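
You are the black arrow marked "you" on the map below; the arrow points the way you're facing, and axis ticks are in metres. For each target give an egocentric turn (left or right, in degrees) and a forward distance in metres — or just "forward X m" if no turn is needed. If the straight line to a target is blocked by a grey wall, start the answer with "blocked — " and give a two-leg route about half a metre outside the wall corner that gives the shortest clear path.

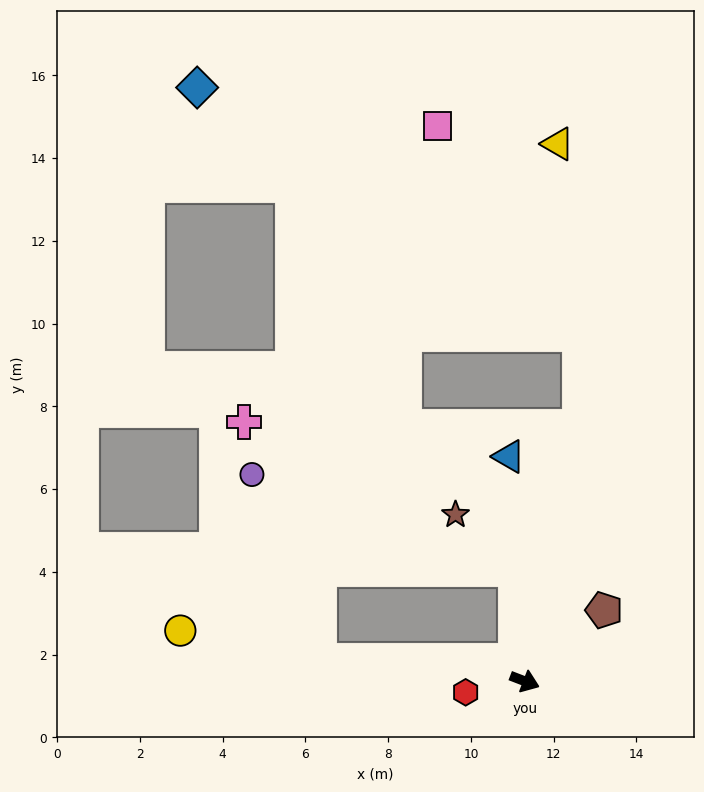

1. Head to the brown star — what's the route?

blocked — turn left 116°, forward 2.7 m, then turn left 42°, forward 2.0 m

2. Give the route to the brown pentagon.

turn left 63°, forward 2.6 m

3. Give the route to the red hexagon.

turn right 148°, forward 1.5 m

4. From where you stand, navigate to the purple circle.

blocked — turn left 116°, forward 2.7 m, then turn left 65°, forward 6.8 m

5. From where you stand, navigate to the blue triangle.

turn left 115°, forward 5.4 m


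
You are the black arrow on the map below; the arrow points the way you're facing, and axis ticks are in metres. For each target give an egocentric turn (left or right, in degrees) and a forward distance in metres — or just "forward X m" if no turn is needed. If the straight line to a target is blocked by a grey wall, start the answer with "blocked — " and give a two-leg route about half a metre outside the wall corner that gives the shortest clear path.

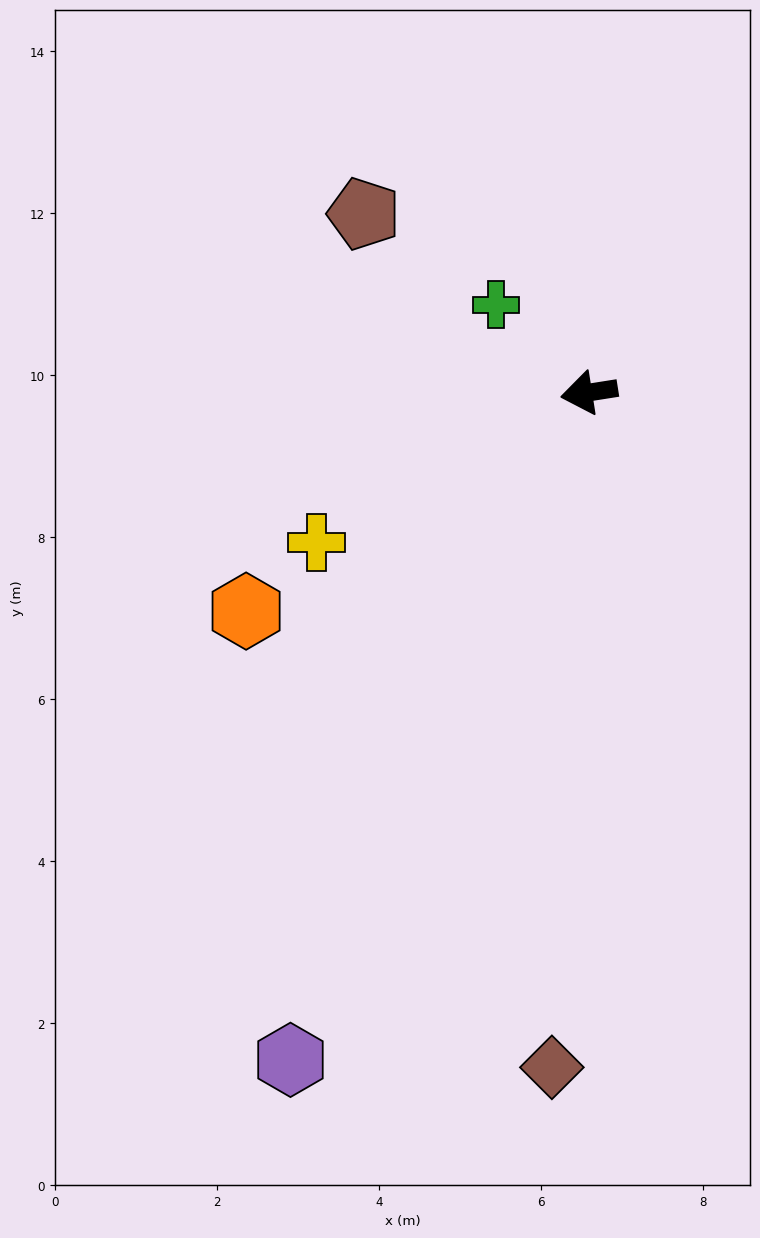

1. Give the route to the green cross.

turn right 52°, forward 1.6 m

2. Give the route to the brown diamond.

turn left 78°, forward 8.3 m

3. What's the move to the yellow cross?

turn left 20°, forward 3.8 m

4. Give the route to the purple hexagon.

turn left 57°, forward 9.0 m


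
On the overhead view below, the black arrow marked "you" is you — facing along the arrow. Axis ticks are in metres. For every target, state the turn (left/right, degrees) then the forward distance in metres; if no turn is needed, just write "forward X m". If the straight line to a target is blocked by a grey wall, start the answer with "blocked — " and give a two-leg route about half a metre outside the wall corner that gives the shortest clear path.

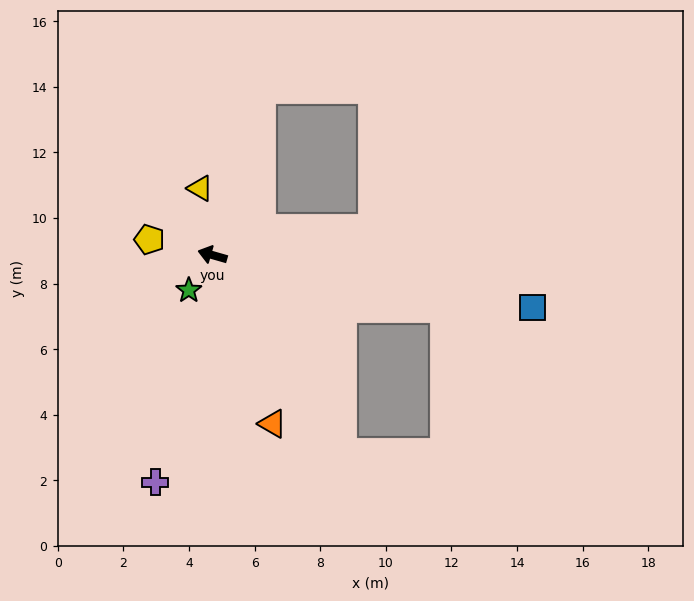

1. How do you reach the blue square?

turn right 173°, forward 9.9 m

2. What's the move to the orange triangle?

turn left 126°, forward 5.5 m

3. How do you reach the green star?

turn left 72°, forward 1.3 m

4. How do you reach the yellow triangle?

turn right 64°, forward 2.1 m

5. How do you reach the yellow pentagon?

turn left 2°, forward 2.0 m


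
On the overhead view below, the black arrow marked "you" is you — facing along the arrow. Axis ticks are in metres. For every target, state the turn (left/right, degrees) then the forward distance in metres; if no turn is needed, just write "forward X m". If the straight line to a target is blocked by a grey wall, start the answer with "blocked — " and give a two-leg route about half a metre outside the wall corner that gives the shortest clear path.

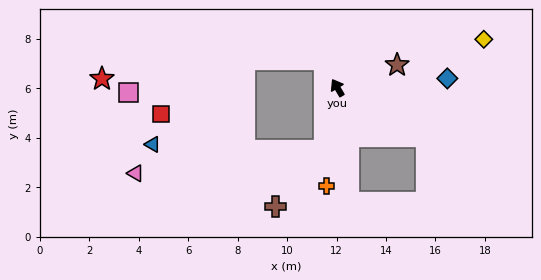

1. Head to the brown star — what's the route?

turn right 100°, forward 2.6 m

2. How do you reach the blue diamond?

turn right 116°, forward 4.5 m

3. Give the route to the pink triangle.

blocked — turn left 137°, forward 2.6 m, then turn right 71°, forward 7.7 m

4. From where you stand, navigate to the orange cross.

turn left 143°, forward 4.0 m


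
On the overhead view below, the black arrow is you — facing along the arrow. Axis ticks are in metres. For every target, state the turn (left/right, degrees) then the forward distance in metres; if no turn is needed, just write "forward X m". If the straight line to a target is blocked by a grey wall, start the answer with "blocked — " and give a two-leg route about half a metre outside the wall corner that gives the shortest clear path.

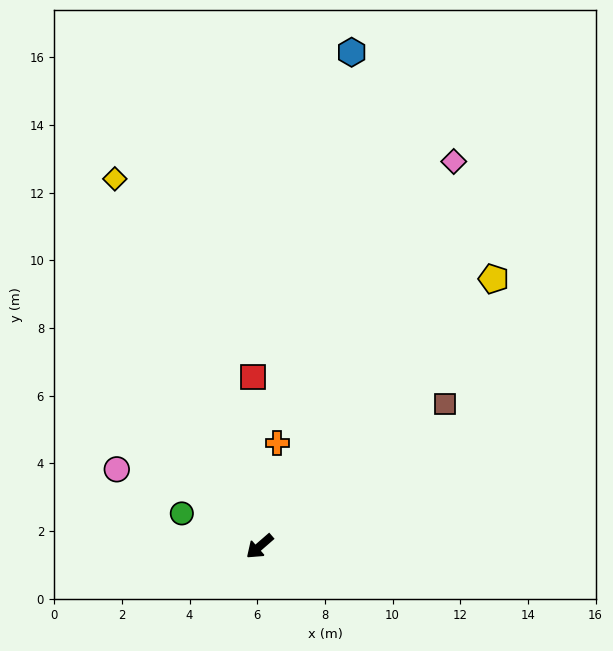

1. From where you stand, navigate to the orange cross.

turn right 141°, forward 3.1 m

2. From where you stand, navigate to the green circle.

turn right 64°, forward 2.5 m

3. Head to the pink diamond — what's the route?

turn right 158°, forward 12.7 m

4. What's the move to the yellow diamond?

turn right 109°, forward 11.7 m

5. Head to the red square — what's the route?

turn right 129°, forward 5.0 m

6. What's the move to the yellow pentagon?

turn right 172°, forward 10.5 m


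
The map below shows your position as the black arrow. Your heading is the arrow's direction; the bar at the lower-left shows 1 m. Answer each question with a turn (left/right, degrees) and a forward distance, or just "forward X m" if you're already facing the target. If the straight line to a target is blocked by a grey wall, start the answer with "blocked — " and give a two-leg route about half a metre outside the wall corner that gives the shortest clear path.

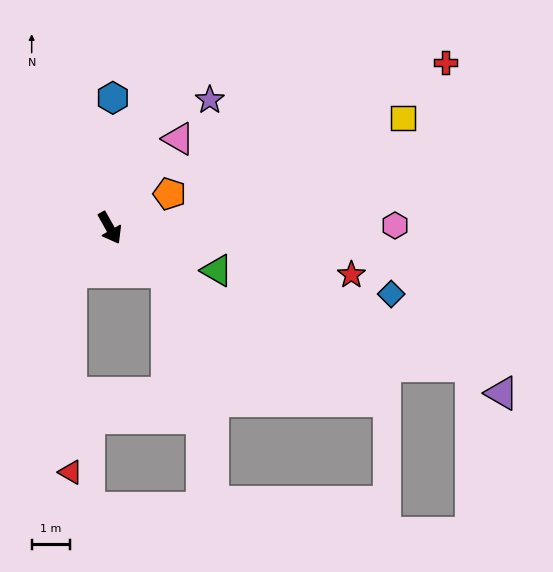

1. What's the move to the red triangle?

blocked — turn right 71°, forward 1.5 m, then turn left 42°, forward 5.3 m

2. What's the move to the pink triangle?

turn left 113°, forward 3.0 m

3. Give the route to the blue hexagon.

turn left 149°, forward 3.4 m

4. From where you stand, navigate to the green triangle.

turn left 39°, forward 3.0 m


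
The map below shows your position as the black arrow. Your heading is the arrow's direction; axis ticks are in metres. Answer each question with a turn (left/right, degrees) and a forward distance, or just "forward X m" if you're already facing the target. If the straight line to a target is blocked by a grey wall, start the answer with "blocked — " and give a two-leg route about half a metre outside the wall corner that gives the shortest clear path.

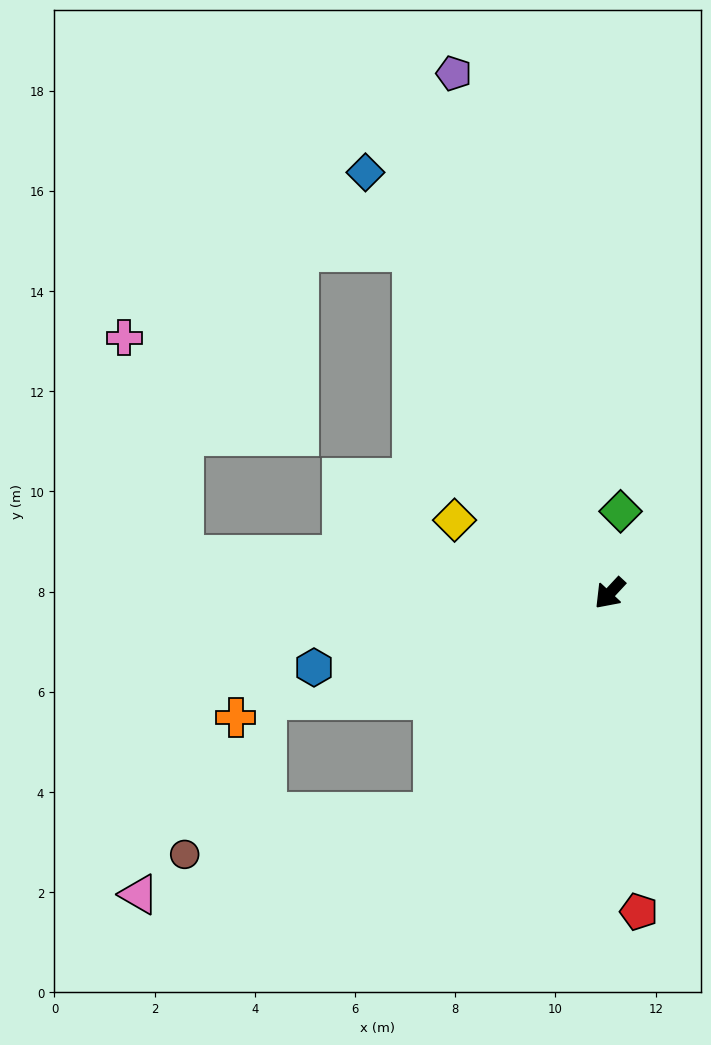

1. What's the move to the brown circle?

blocked — turn left 4°, forward 5.6 m, then turn right 42°, forward 5.0 m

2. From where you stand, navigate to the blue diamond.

turn right 107°, forward 9.7 m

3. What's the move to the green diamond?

turn right 145°, forward 1.6 m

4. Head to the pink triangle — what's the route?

blocked — turn left 4°, forward 5.6 m, then turn right 36°, forward 6.1 m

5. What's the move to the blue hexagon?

turn right 33°, forward 6.1 m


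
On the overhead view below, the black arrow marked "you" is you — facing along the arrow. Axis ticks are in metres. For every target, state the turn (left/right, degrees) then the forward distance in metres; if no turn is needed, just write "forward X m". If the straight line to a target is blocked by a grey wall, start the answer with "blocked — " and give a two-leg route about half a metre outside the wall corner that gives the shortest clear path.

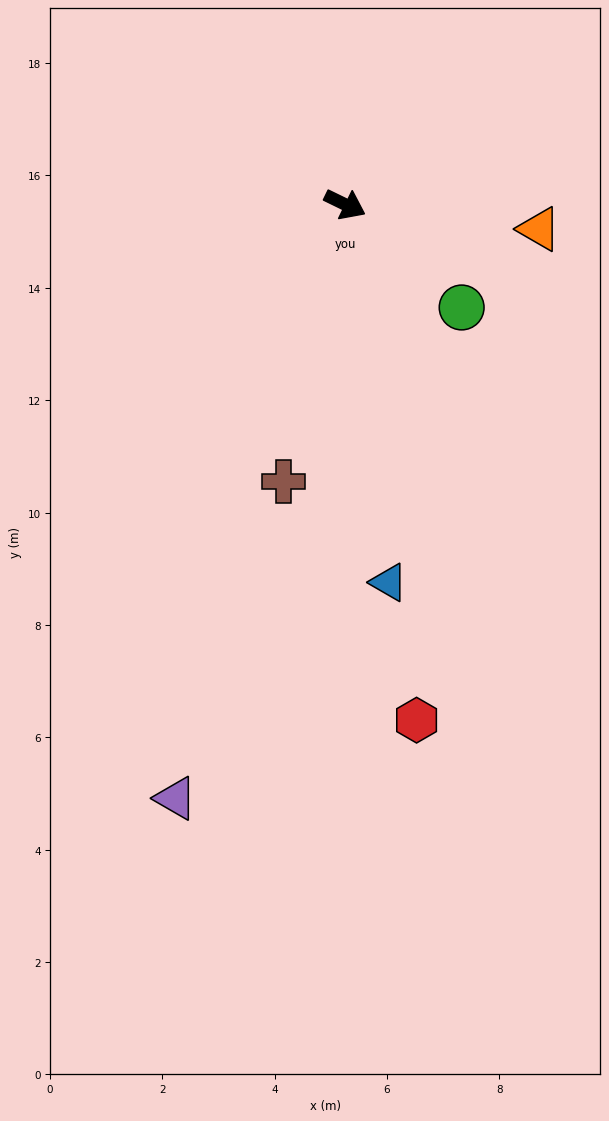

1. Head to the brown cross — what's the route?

turn right 77°, forward 5.0 m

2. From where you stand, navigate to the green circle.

turn right 16°, forward 2.8 m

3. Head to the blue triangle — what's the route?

turn right 57°, forward 6.8 m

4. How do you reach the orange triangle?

turn left 19°, forward 3.5 m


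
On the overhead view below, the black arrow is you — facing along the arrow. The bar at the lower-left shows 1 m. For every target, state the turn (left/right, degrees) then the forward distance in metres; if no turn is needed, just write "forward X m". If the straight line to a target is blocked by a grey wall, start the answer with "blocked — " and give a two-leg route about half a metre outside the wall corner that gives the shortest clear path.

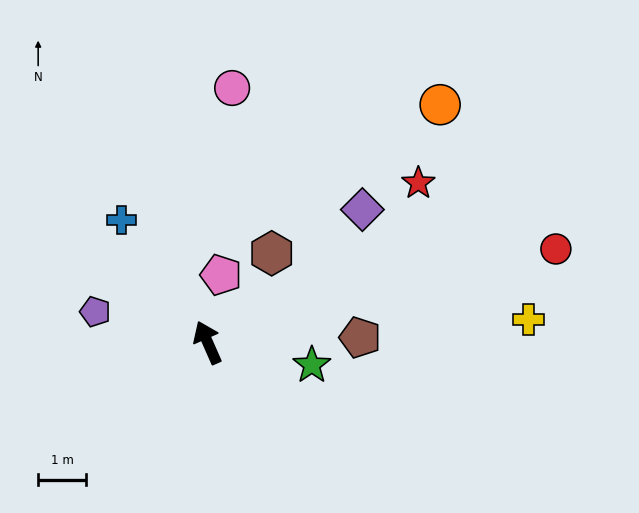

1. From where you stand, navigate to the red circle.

turn right 99°, forward 7.5 m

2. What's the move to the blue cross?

turn left 11°, forward 3.1 m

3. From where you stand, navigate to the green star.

turn right 126°, forward 2.2 m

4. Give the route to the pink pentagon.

turn right 35°, forward 1.4 m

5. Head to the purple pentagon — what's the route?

turn left 51°, forward 2.4 m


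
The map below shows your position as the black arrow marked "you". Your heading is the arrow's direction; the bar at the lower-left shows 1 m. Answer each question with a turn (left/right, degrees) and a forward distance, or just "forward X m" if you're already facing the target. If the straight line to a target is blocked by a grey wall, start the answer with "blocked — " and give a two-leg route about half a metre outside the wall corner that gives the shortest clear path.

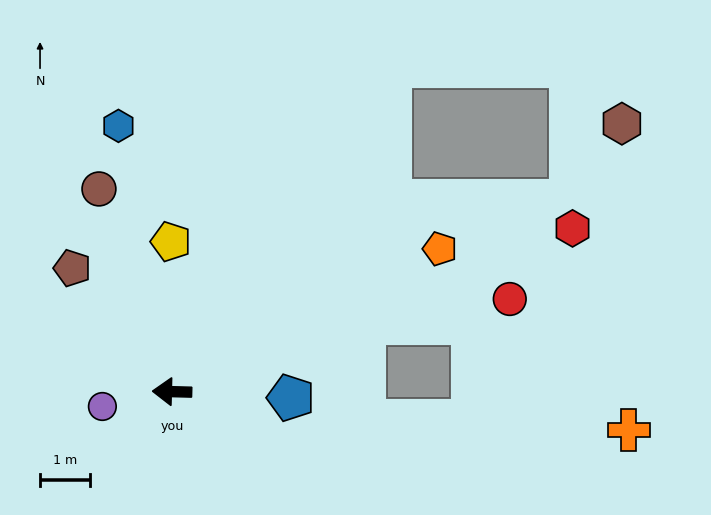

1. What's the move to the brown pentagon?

turn right 50°, forward 3.2 m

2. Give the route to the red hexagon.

turn right 156°, forward 8.7 m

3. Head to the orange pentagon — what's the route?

turn right 150°, forward 6.1 m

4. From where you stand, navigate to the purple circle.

turn left 13°, forward 1.4 m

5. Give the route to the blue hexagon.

turn right 77°, forward 5.4 m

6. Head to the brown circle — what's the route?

turn right 69°, forward 4.3 m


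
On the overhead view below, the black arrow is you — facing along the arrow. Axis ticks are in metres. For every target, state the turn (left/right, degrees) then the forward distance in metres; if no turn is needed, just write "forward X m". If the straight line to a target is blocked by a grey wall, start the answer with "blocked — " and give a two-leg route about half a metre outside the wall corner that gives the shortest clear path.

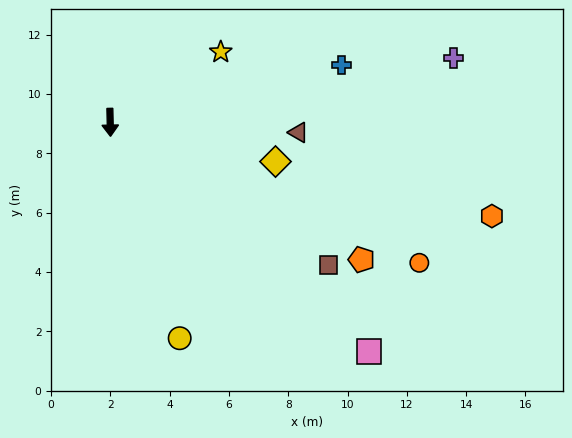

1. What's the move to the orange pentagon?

turn left 60°, forward 9.7 m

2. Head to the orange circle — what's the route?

turn left 64°, forward 11.4 m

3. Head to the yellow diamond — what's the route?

turn left 75°, forward 5.7 m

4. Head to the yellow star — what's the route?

turn left 121°, forward 4.4 m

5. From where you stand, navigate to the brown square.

turn left 55°, forward 8.8 m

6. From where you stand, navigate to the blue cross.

turn left 103°, forward 8.0 m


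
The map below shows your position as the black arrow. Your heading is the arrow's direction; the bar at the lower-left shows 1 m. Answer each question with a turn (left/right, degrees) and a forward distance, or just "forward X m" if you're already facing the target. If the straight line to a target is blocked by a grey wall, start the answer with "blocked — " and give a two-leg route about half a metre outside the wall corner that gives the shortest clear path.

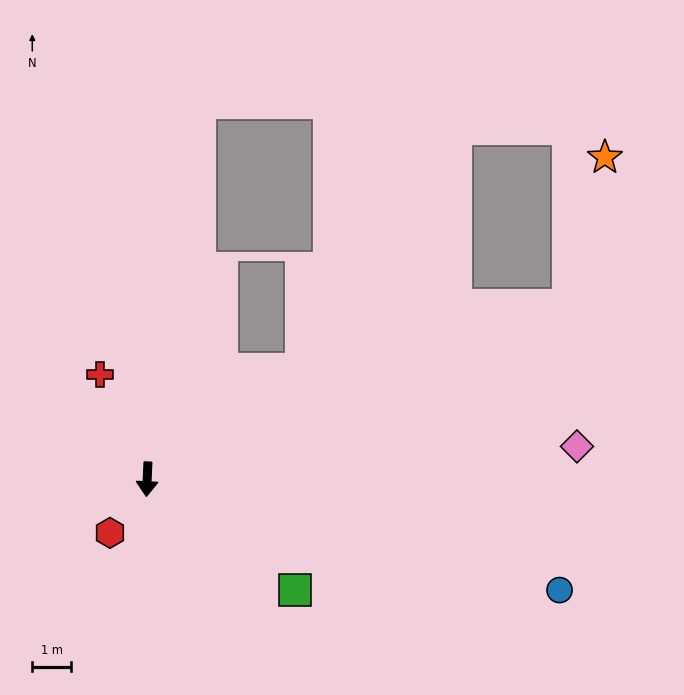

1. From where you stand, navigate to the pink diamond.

turn left 97°, forward 11.2 m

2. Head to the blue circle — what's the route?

turn left 78°, forward 11.1 m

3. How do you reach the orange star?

blocked — turn left 115°, forward 11.8 m, then turn left 54°, forward 4.0 m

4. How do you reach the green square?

turn left 56°, forward 4.8 m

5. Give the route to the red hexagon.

turn right 32°, forward 1.7 m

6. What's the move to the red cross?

turn right 153°, forward 3.0 m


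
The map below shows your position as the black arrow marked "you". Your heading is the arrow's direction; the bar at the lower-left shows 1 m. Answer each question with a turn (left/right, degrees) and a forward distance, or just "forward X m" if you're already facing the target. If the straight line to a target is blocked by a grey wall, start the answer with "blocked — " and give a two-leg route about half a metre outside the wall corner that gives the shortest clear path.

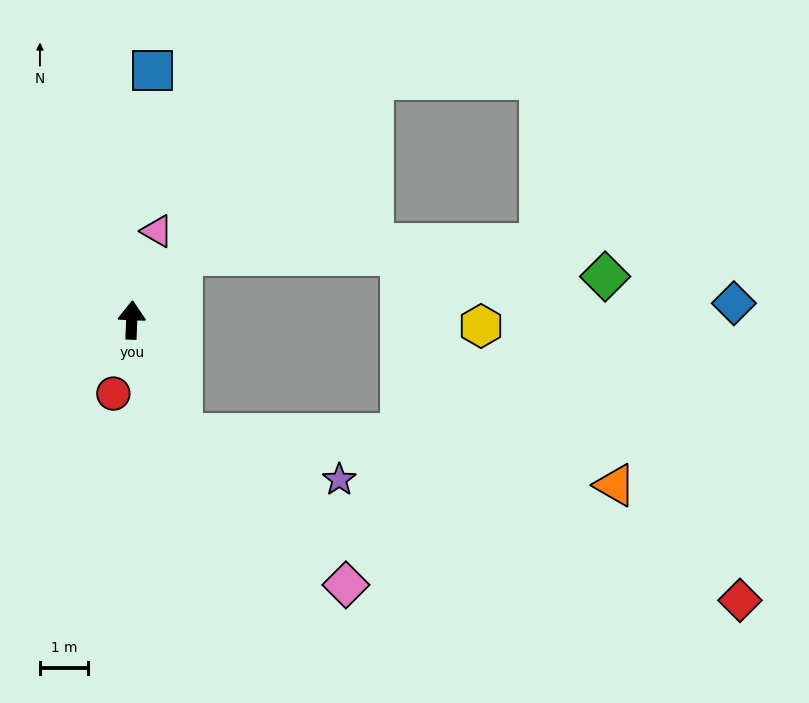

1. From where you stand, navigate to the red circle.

turn left 168°, forward 1.6 m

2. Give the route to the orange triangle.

blocked — turn right 154°, forward 2.6 m, then turn left 60°, forward 9.0 m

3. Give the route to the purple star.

blocked — turn right 154°, forward 2.6 m, then turn left 50°, forward 3.4 m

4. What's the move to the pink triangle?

turn right 14°, forward 1.9 m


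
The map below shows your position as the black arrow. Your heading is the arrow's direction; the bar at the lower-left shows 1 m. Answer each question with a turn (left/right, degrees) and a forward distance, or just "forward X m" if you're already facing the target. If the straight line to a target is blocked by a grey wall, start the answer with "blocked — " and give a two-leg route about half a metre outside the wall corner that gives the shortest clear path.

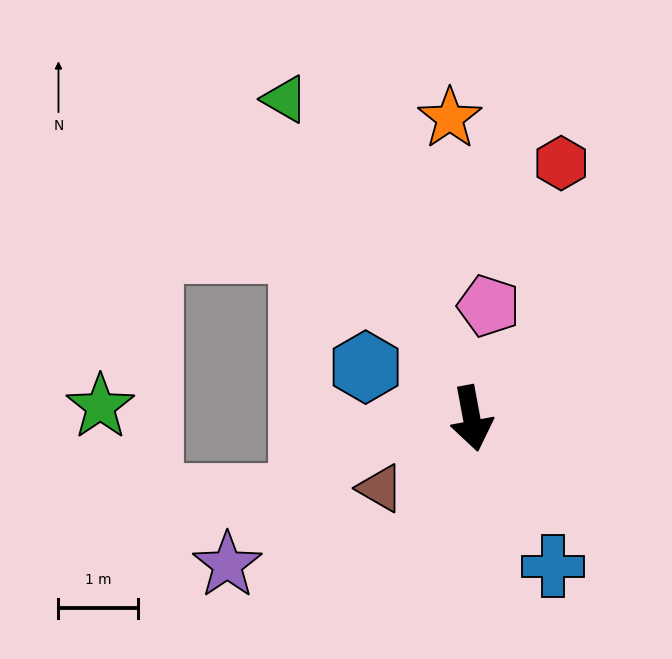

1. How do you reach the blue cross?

turn left 18°, forward 2.1 m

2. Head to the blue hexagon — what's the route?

turn right 126°, forward 1.5 m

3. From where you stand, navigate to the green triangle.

turn right 160°, forward 4.7 m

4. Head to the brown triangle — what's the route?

turn right 63°, forward 1.5 m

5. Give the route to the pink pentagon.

turn left 161°, forward 1.4 m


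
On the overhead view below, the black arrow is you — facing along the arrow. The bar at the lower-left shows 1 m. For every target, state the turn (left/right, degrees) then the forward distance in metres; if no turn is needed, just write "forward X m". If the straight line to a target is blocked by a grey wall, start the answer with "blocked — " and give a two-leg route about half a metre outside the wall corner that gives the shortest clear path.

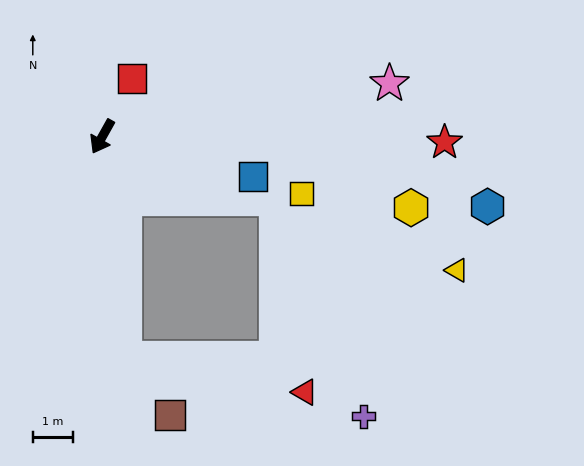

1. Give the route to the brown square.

blocked — turn left 35°, forward 5.6 m, then turn left 32°, forward 1.8 m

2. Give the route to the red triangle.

blocked — turn left 35°, forward 5.6 m, then turn left 73°, forward 4.6 m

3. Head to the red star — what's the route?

turn left 118°, forward 8.6 m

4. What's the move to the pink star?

turn left 130°, forward 7.3 m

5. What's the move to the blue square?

turn left 104°, forward 3.9 m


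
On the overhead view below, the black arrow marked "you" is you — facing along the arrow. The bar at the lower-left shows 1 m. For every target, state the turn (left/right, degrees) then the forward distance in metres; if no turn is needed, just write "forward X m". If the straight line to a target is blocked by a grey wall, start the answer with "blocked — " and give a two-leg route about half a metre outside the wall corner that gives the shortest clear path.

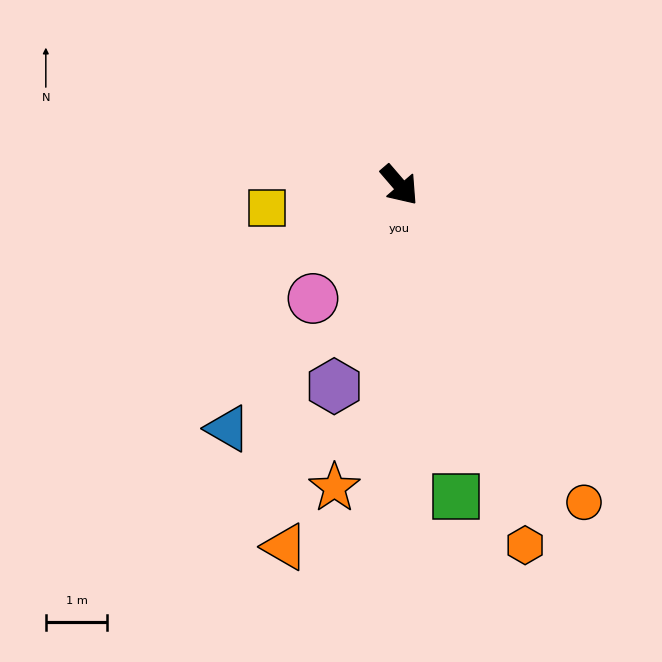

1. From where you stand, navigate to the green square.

turn right 30°, forward 5.2 m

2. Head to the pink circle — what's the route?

turn right 78°, forward 2.3 m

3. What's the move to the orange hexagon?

turn right 21°, forward 6.2 m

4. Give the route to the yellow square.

turn right 121°, forward 2.2 m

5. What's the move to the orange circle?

turn right 11°, forward 6.0 m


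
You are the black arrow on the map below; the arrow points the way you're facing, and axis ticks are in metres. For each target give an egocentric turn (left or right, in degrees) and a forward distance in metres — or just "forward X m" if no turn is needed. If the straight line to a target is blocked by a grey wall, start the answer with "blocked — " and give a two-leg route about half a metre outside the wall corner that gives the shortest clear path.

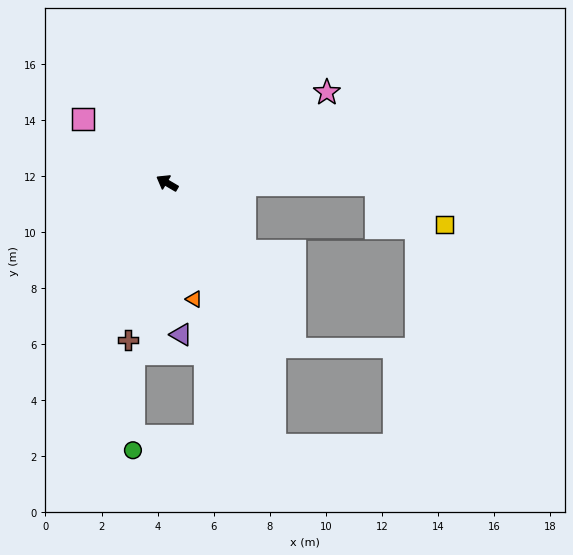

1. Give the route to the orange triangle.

turn left 134°, forward 4.3 m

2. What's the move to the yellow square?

blocked — turn right 150°, forward 7.5 m, then turn right 30°, forward 2.8 m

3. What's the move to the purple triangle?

turn left 126°, forward 5.4 m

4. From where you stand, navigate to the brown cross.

turn left 106°, forward 5.8 m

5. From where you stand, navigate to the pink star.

turn right 120°, forward 6.5 m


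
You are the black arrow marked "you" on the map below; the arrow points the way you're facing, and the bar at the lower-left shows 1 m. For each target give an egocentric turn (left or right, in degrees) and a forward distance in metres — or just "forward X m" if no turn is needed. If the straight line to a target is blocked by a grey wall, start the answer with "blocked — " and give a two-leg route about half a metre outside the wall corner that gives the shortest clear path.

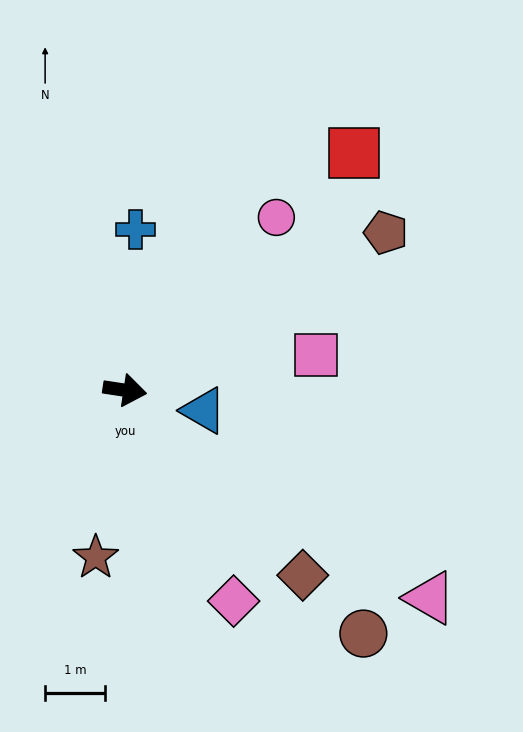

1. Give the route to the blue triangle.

turn right 6°, forward 1.4 m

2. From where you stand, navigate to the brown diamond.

turn right 37°, forward 4.3 m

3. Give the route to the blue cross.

turn left 95°, forward 2.7 m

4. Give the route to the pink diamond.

turn right 54°, forward 4.0 m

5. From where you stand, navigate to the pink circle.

turn left 57°, forward 3.9 m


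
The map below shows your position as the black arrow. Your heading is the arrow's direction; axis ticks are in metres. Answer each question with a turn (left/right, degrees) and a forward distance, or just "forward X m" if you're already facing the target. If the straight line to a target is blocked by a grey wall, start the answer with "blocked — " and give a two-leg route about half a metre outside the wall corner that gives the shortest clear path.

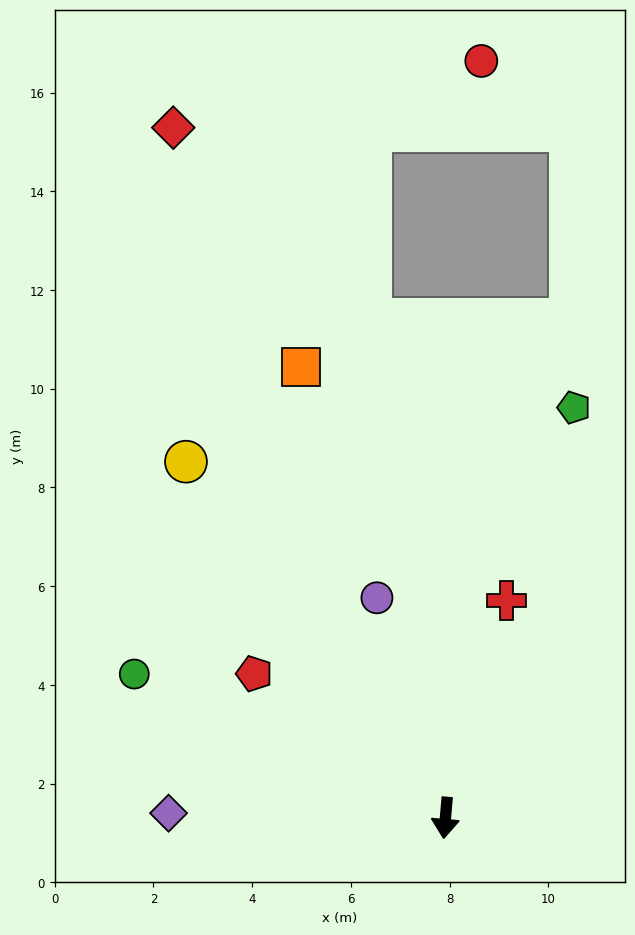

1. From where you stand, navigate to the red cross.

turn left 169°, forward 4.6 m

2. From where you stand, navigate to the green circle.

turn right 110°, forward 6.9 m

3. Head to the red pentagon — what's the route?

turn right 122°, forward 4.9 m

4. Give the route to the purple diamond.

turn right 86°, forward 5.6 m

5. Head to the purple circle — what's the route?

turn right 158°, forward 4.7 m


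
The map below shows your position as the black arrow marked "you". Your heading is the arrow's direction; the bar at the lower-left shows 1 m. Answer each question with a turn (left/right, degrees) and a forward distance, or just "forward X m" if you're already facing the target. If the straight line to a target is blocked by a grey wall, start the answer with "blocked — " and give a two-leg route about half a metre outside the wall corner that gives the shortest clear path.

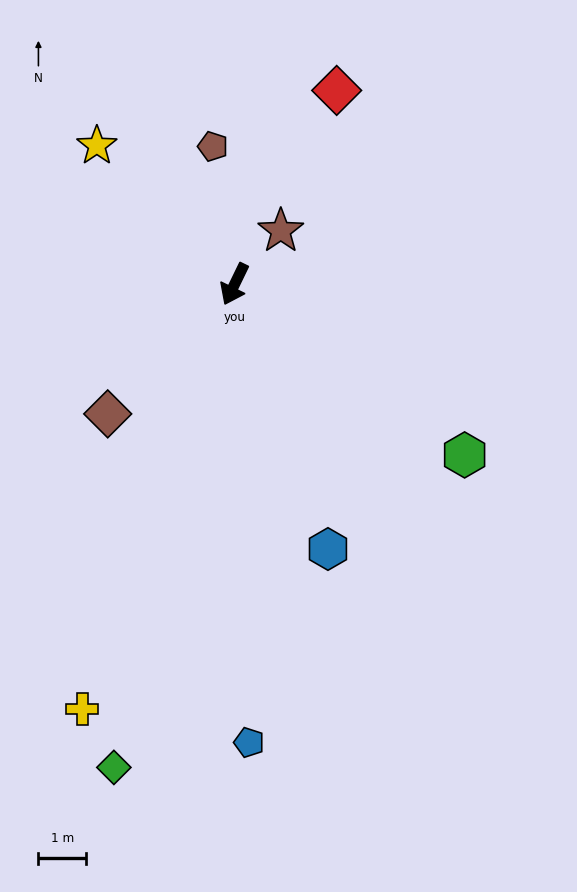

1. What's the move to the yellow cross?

turn left 6°, forward 9.4 m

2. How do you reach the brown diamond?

turn right 19°, forward 3.8 m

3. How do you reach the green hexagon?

turn left 79°, forward 6.0 m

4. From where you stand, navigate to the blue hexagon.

turn left 45°, forward 5.9 m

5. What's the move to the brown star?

turn left 165°, forward 1.5 m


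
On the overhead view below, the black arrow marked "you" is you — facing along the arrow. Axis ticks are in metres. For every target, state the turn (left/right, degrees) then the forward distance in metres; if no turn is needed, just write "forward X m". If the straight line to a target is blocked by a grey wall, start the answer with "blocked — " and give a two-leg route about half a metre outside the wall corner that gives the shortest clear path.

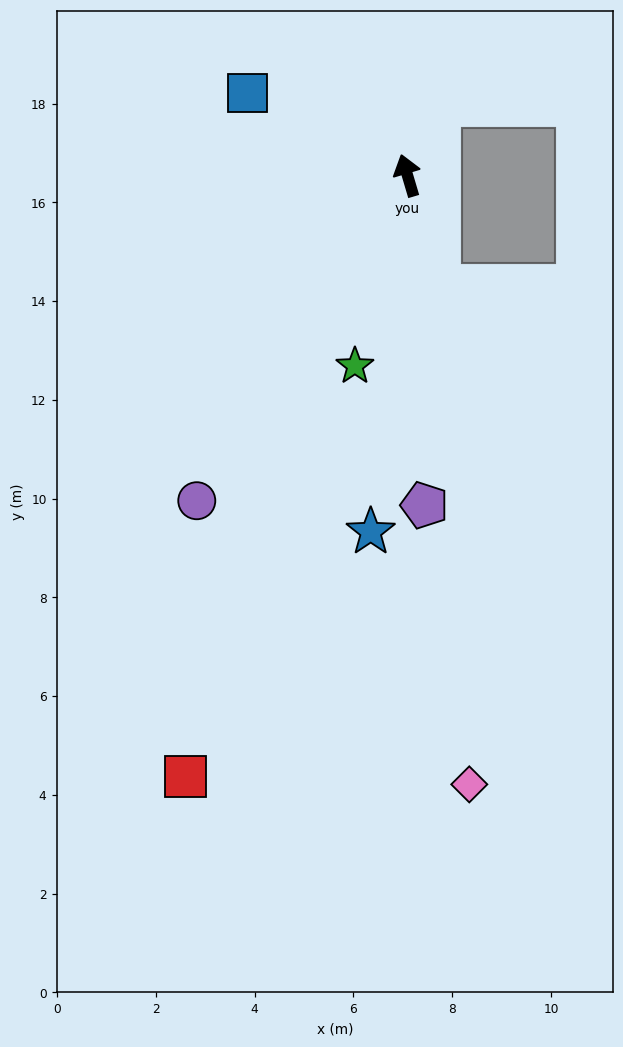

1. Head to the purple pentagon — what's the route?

turn left 166°, forward 6.7 m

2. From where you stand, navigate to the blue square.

turn left 46°, forward 3.6 m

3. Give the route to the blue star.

turn left 158°, forward 7.3 m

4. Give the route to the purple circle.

turn left 131°, forward 7.9 m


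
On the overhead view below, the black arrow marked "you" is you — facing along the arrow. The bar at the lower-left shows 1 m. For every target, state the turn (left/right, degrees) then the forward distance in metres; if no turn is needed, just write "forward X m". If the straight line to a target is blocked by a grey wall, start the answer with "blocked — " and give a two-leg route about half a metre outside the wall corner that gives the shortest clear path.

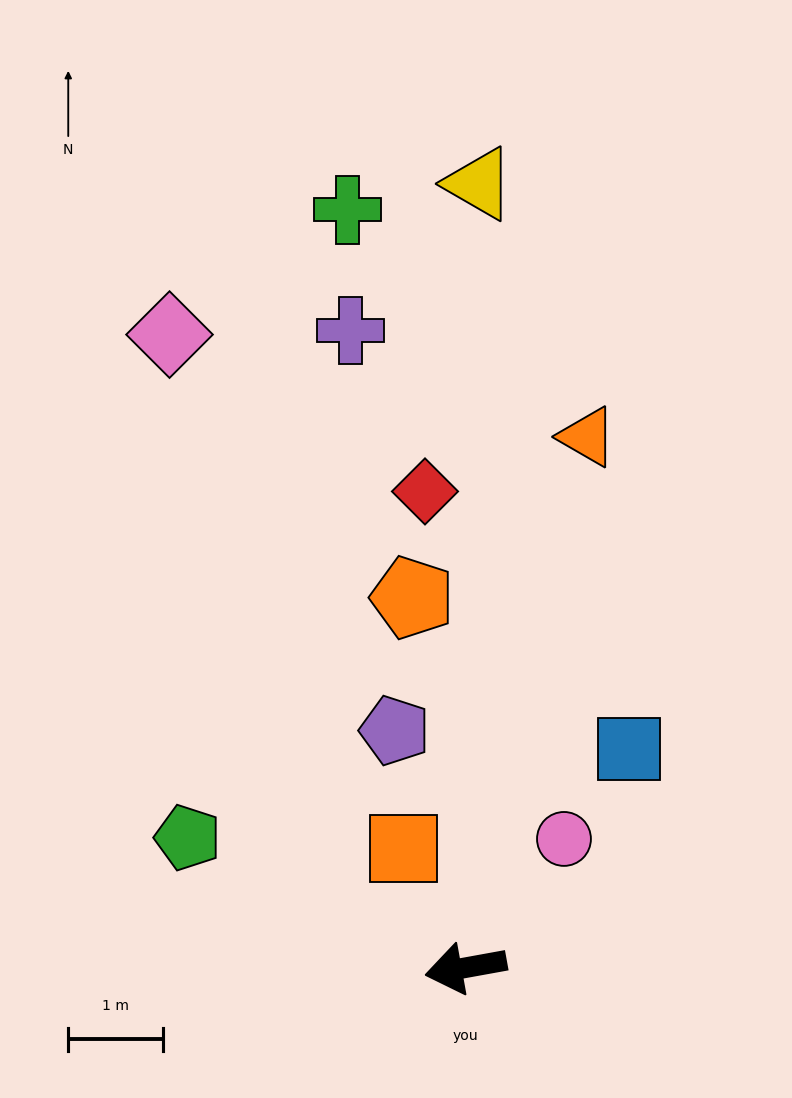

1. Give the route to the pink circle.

turn right 138°, forward 1.7 m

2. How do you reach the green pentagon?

turn right 35°, forward 3.2 m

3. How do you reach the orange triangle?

turn right 113°, forward 5.7 m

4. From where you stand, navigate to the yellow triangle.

turn right 101°, forward 8.2 m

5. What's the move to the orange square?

turn right 73°, forward 1.4 m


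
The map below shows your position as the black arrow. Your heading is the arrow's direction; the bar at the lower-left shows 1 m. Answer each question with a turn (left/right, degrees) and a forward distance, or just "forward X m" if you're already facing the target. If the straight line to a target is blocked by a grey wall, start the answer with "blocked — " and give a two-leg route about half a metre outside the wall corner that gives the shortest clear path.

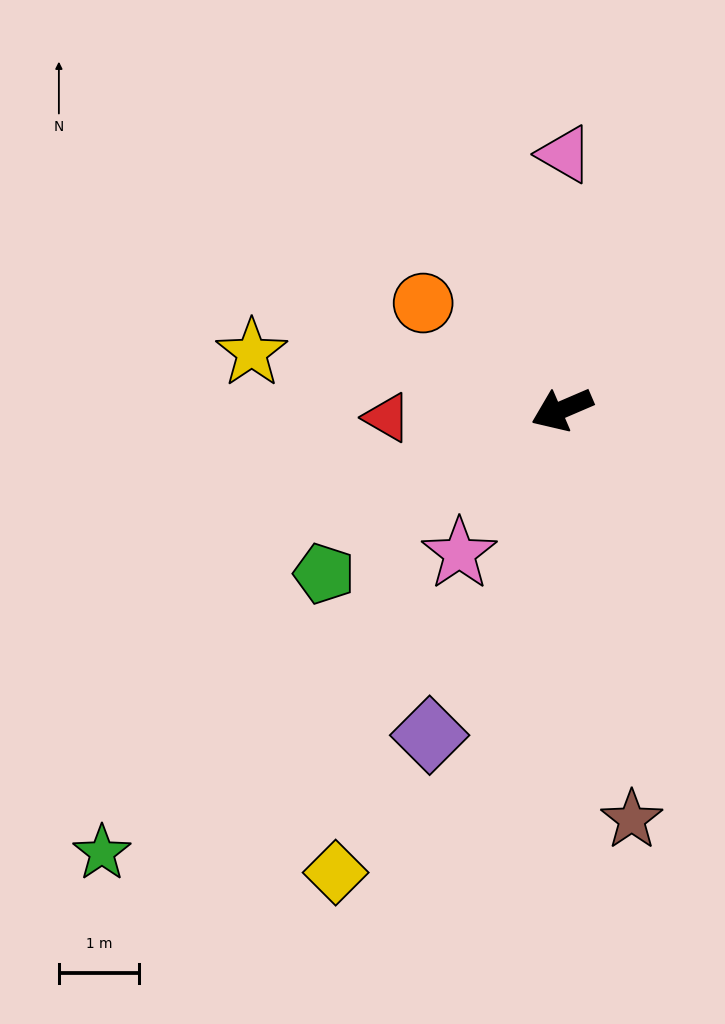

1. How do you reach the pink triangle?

turn right 114°, forward 3.2 m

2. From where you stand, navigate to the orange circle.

turn right 61°, forward 2.2 m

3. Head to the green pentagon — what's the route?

turn left 11°, forward 3.6 m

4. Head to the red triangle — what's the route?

turn right 21°, forward 2.2 m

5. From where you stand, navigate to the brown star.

turn left 76°, forward 5.2 m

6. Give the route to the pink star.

turn left 31°, forward 2.2 m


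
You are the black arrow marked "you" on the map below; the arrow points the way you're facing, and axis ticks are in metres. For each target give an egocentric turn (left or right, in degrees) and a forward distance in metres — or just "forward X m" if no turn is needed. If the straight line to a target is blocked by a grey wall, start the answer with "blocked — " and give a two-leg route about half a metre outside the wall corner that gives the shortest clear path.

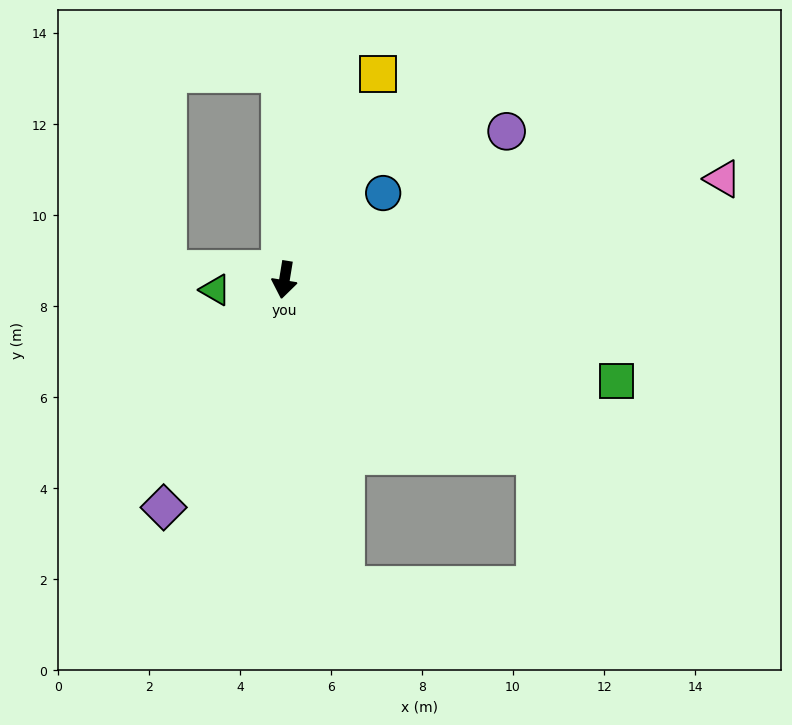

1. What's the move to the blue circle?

turn left 141°, forward 2.9 m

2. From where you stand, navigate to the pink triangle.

turn left 112°, forward 9.9 m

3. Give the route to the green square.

turn left 82°, forward 7.6 m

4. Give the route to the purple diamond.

turn right 19°, forward 5.7 m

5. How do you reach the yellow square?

turn left 165°, forward 5.0 m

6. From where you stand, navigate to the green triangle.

turn right 72°, forward 1.5 m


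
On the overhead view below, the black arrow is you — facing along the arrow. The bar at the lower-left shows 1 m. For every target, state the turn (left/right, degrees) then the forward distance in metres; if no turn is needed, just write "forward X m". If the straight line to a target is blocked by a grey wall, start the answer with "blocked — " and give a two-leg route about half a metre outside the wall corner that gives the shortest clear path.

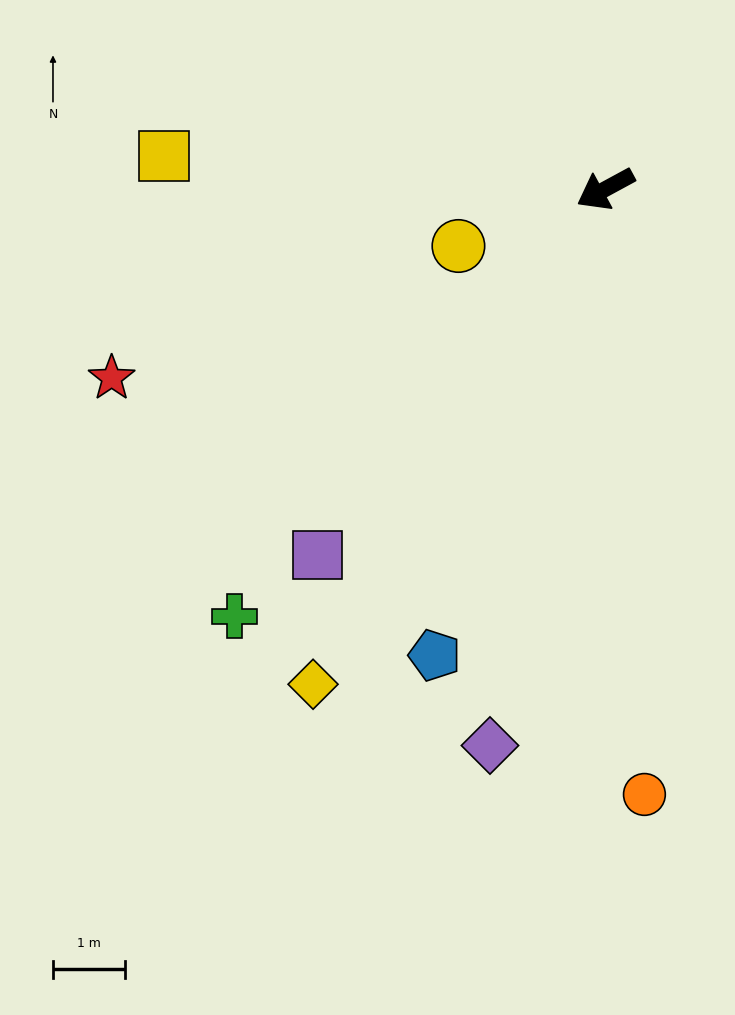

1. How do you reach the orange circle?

turn left 65°, forward 8.4 m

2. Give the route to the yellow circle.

turn right 7°, forward 2.2 m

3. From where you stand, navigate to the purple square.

turn left 23°, forward 6.5 m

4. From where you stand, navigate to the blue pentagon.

turn left 41°, forward 6.9 m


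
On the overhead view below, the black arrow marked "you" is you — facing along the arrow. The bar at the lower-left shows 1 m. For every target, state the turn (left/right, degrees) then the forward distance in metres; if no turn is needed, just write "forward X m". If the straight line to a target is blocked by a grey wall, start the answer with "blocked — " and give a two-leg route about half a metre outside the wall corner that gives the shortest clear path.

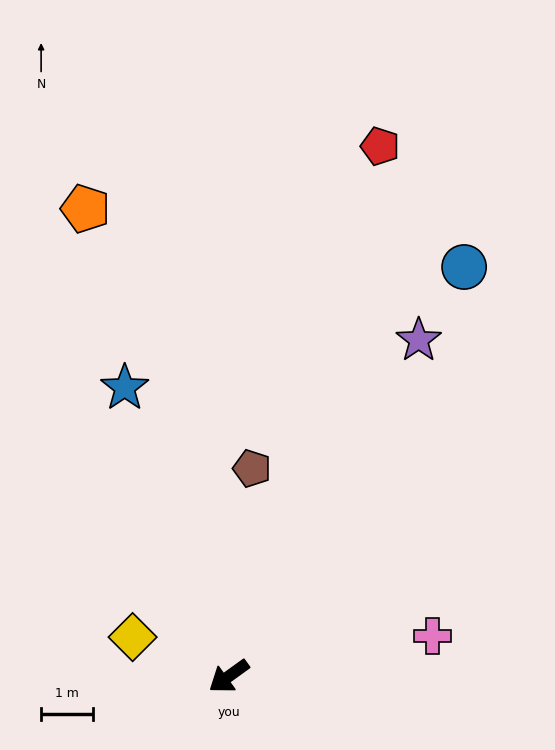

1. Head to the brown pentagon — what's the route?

turn right 132°, forward 4.0 m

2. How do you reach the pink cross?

turn left 155°, forward 4.0 m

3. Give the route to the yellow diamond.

turn right 58°, forward 2.0 m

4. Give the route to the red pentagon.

turn right 142°, forward 10.6 m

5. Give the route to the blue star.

turn right 106°, forward 5.9 m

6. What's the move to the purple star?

turn right 155°, forward 7.4 m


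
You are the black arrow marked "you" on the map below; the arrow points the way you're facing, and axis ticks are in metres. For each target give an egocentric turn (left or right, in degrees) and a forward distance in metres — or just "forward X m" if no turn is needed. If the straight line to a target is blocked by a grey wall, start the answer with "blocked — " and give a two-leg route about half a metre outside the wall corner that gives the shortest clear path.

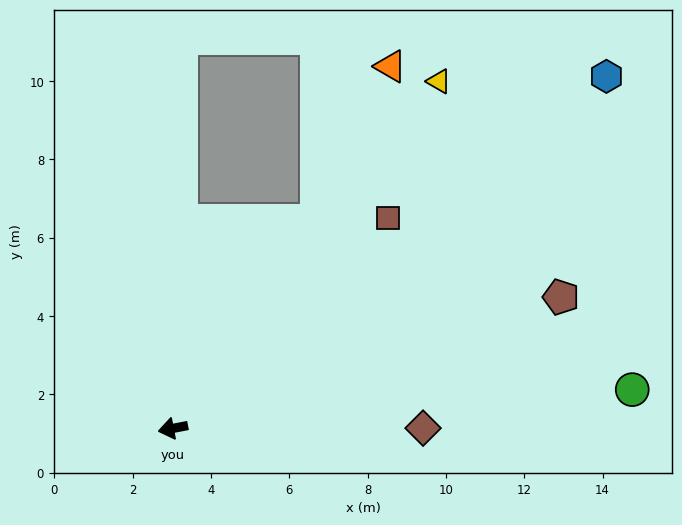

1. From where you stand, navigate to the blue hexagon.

turn right 152°, forward 14.3 m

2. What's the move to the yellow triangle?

turn right 138°, forward 11.2 m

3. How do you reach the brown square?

turn right 147°, forward 7.7 m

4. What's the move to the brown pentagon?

turn right 172°, forward 10.5 m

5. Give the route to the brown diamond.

turn left 169°, forward 6.4 m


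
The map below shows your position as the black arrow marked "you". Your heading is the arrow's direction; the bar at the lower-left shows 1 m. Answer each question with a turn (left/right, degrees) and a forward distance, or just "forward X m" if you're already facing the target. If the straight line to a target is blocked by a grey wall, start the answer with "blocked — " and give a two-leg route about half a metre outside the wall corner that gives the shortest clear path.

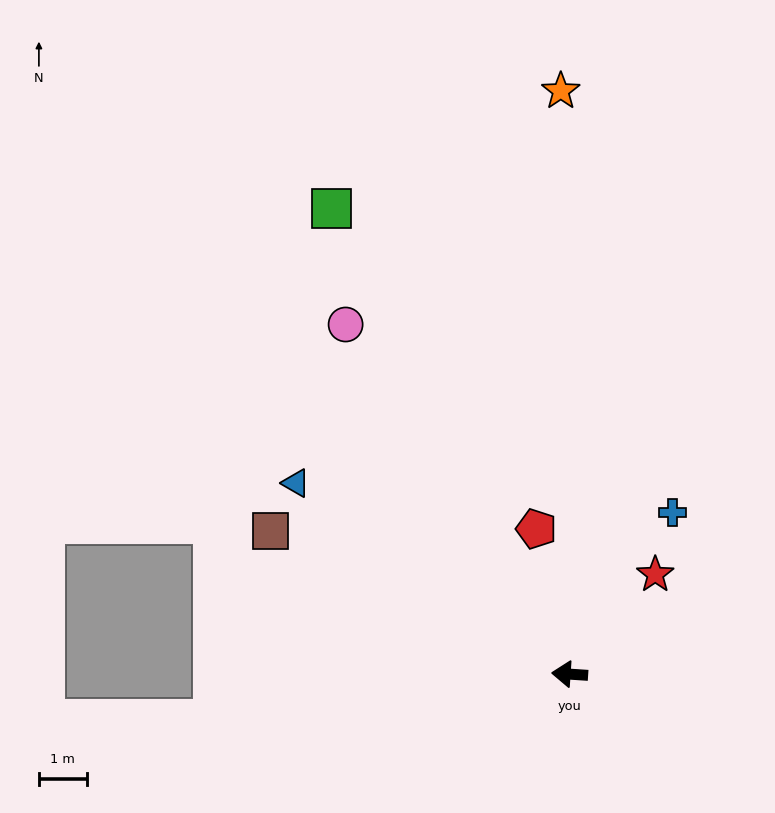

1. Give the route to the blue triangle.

turn right 31°, forward 7.0 m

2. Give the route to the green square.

turn right 59°, forward 11.0 m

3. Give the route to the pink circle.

turn right 54°, forward 8.7 m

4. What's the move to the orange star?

turn right 85°, forward 12.2 m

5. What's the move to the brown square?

turn right 22°, forward 7.0 m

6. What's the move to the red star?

turn right 127°, forward 2.8 m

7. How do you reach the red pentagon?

turn right 73°, forward 3.1 m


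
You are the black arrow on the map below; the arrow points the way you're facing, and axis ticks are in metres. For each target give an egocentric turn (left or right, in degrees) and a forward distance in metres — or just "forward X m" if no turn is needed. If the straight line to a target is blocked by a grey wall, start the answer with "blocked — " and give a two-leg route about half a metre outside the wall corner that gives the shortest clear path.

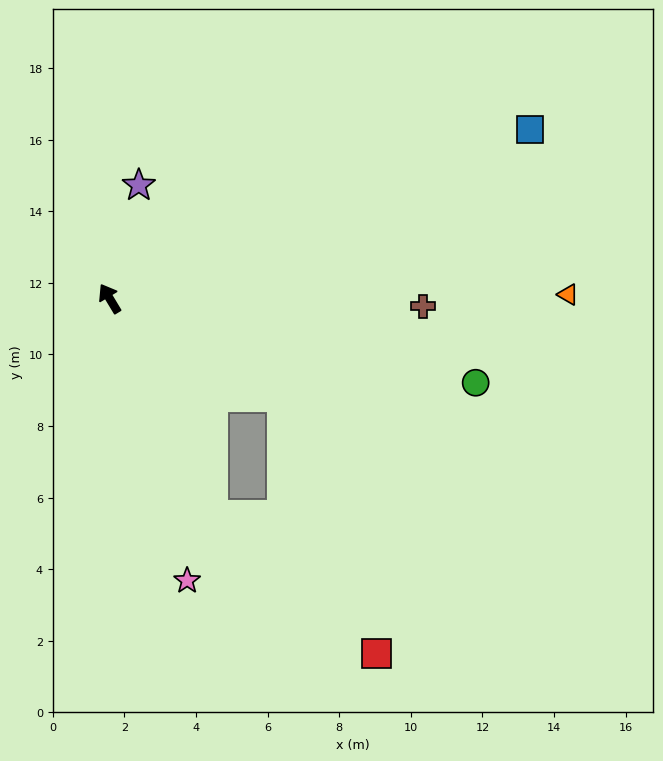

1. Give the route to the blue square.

turn right 99°, forward 12.7 m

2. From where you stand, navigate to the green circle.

turn right 134°, forward 10.5 m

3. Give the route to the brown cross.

turn right 122°, forward 8.8 m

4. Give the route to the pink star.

turn left 164°, forward 8.2 m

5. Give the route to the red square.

blocked — turn left 174°, forward 6.7 m, then turn left 25°, forward 6.0 m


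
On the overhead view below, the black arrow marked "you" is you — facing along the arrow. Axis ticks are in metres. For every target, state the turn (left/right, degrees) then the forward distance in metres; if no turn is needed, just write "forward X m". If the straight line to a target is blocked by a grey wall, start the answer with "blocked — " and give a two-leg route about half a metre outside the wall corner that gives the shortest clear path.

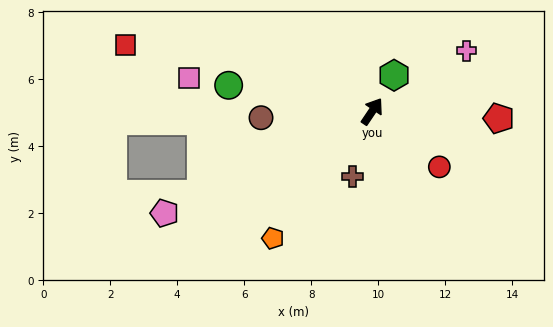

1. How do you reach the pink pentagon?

turn left 150°, forward 6.9 m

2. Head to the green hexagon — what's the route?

turn left 3°, forward 1.3 m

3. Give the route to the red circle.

turn right 96°, forward 2.6 m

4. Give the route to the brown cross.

turn right 163°, forward 2.0 m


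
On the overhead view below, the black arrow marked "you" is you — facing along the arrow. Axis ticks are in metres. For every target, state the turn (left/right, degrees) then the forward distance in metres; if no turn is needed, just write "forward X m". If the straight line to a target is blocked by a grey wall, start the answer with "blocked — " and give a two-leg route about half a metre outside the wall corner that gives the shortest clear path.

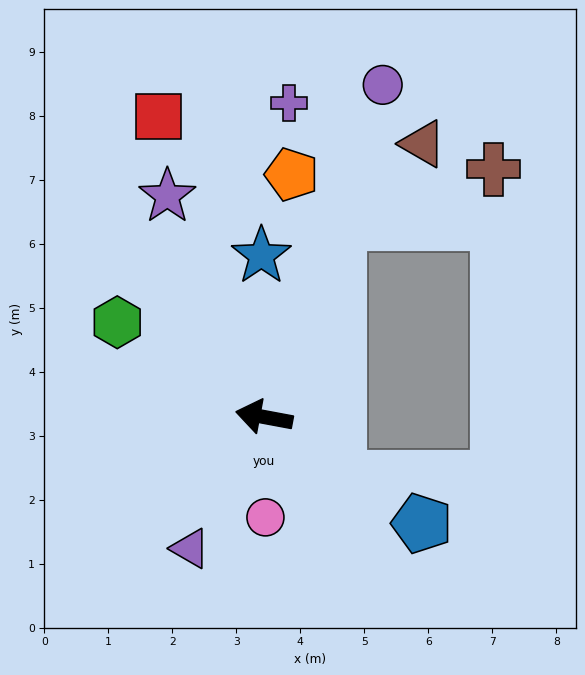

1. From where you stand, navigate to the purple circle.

turn right 99°, forward 5.5 m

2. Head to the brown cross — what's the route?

blocked — turn right 101°, forward 3.2 m, then turn right 49°, forward 2.6 m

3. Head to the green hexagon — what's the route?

turn right 22°, forward 2.7 m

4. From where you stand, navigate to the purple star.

turn right 56°, forward 3.8 m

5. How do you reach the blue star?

turn right 78°, forward 2.5 m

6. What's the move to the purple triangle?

turn left 71°, forward 2.4 m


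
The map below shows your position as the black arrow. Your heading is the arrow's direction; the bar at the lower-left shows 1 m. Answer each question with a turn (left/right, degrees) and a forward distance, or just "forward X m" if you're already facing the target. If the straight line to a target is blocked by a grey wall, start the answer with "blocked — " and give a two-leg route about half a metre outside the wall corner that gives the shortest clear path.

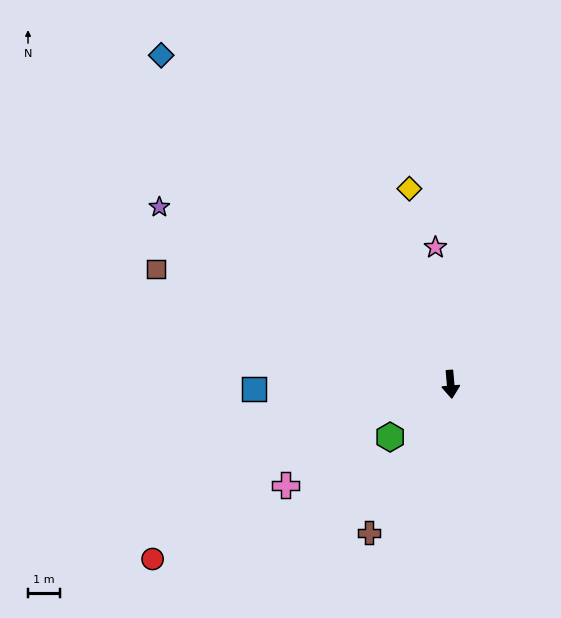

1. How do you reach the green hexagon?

turn right 54°, forward 2.5 m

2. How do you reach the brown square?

turn right 116°, forward 10.0 m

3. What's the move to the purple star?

turn right 126°, forward 10.7 m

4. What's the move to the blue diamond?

turn right 144°, forward 13.8 m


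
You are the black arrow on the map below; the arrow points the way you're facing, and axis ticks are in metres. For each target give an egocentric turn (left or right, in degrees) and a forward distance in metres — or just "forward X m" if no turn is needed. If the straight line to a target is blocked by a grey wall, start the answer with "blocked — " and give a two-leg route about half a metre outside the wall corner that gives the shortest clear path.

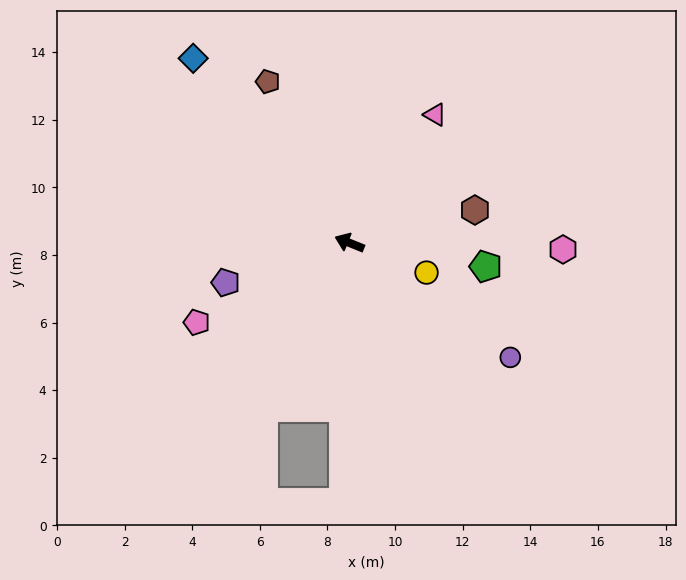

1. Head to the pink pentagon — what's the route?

turn left 49°, forward 5.1 m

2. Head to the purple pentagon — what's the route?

turn left 40°, forward 3.8 m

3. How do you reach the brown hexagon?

turn right 143°, forward 3.8 m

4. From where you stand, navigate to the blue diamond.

turn right 28°, forward 7.2 m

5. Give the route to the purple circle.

turn left 167°, forward 5.8 m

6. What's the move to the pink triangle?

turn right 102°, forward 4.6 m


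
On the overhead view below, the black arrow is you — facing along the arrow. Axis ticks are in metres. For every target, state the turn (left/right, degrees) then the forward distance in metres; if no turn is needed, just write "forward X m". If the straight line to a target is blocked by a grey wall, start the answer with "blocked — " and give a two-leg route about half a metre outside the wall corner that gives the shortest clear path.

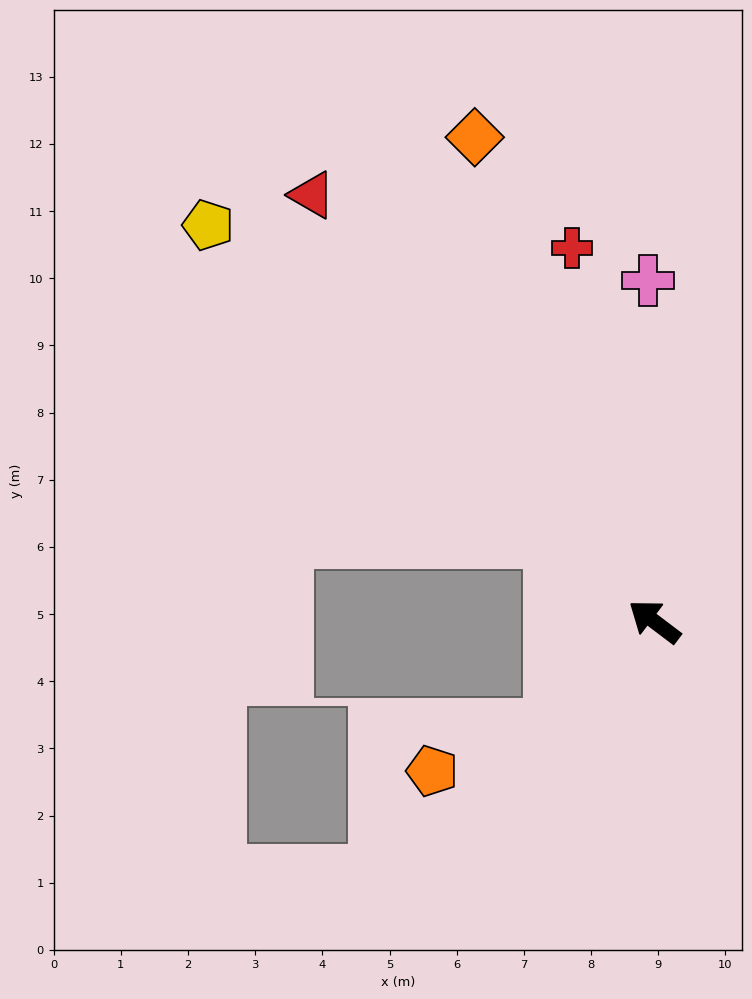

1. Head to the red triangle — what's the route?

turn right 14°, forward 8.1 m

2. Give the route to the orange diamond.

turn right 33°, forward 7.7 m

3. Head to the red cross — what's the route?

turn right 40°, forward 5.7 m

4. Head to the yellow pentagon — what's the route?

turn right 5°, forward 8.9 m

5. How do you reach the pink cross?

turn right 52°, forward 5.1 m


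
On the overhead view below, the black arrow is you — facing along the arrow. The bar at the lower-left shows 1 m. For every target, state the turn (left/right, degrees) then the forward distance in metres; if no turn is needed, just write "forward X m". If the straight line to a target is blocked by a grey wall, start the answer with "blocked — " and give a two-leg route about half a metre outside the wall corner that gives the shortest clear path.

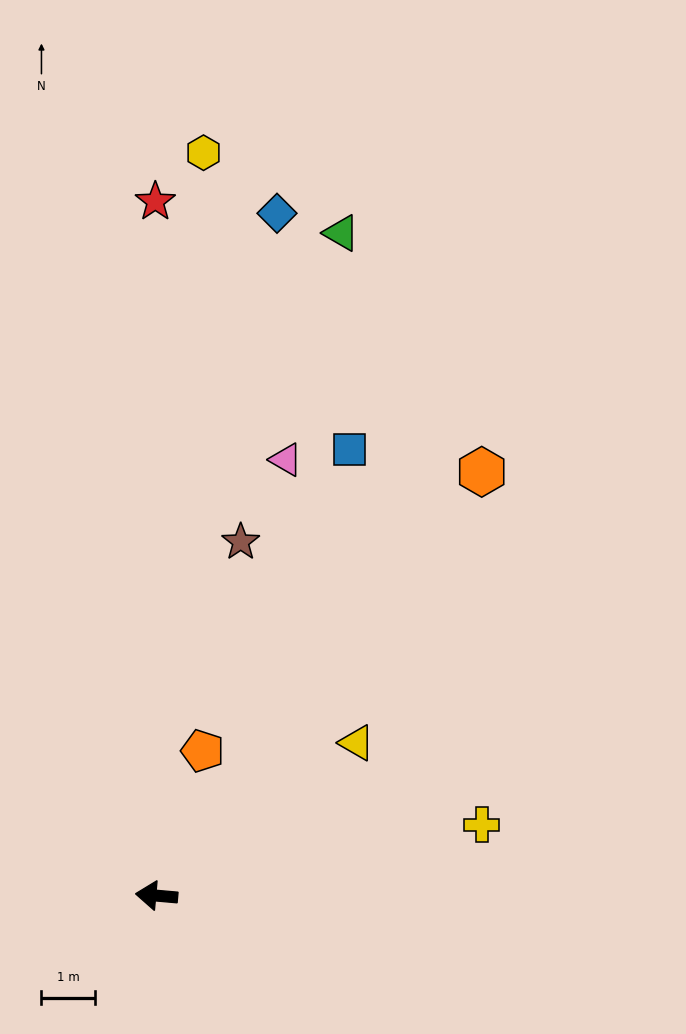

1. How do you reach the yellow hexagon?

turn right 89°, forward 13.9 m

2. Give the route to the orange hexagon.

turn right 122°, forward 10.0 m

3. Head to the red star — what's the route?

turn right 85°, forward 13.0 m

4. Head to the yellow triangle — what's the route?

turn right 138°, forward 4.7 m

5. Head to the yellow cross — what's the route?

turn right 163°, forward 6.2 m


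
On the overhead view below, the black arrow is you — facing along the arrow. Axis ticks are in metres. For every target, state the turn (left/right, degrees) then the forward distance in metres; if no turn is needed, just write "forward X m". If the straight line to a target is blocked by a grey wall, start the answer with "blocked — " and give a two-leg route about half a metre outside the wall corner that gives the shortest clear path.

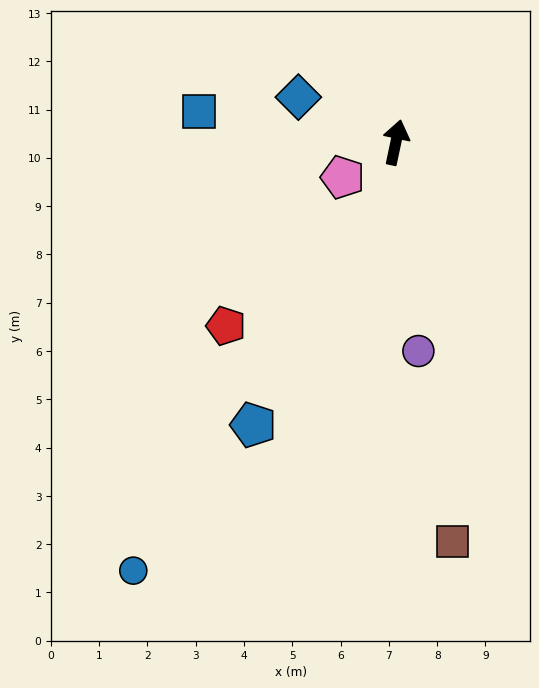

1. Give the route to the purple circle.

turn right 162°, forward 4.3 m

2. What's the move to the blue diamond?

turn left 77°, forward 2.2 m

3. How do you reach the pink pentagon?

turn left 135°, forward 1.3 m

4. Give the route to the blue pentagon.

turn left 165°, forward 6.6 m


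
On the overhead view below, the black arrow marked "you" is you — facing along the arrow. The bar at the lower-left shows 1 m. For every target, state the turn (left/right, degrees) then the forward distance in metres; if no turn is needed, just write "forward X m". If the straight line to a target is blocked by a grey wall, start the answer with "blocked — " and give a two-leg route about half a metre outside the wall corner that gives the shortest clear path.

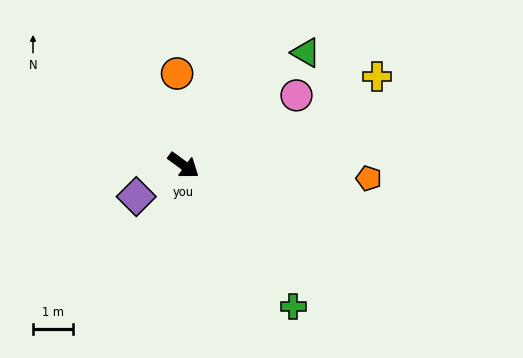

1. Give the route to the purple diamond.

turn right 110°, forward 1.4 m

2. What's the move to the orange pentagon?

turn left 32°, forward 4.7 m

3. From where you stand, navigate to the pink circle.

turn left 68°, forward 3.4 m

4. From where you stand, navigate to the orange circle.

turn left 130°, forward 2.3 m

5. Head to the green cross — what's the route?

turn right 16°, forward 4.5 m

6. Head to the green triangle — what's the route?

turn left 79°, forward 4.2 m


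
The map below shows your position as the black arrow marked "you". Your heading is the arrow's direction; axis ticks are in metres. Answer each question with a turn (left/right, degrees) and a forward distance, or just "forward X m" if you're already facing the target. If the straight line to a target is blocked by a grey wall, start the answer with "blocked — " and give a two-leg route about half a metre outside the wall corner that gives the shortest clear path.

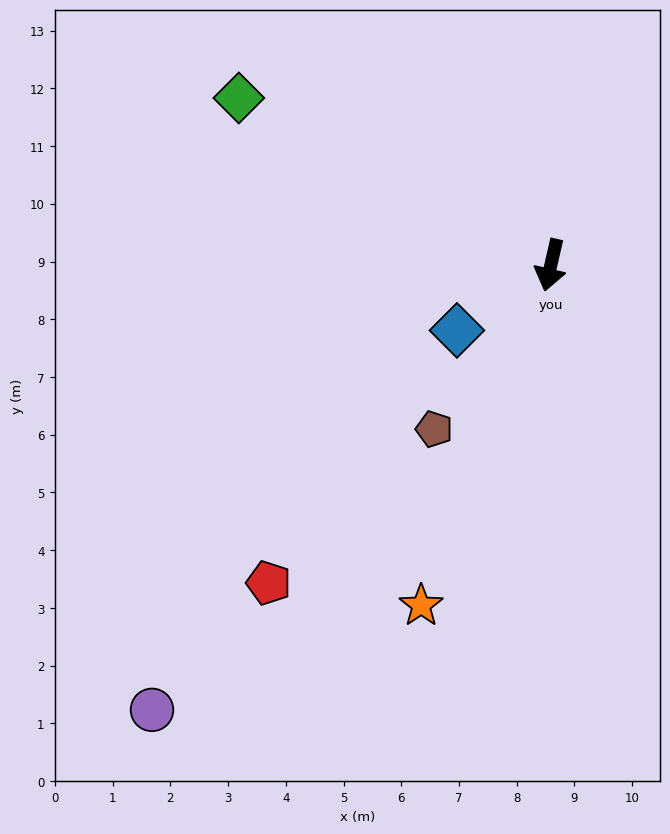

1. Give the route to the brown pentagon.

turn right 22°, forward 3.5 m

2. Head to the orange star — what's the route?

turn right 8°, forward 6.3 m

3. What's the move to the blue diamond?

turn right 42°, forward 2.0 m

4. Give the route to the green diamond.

turn right 105°, forward 6.1 m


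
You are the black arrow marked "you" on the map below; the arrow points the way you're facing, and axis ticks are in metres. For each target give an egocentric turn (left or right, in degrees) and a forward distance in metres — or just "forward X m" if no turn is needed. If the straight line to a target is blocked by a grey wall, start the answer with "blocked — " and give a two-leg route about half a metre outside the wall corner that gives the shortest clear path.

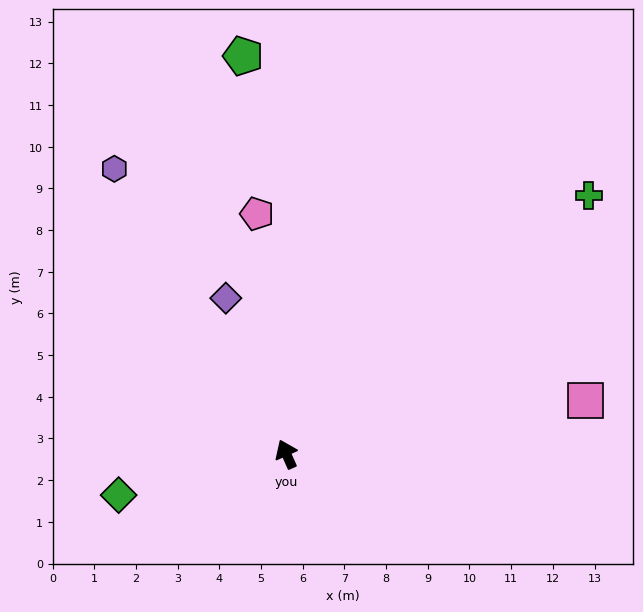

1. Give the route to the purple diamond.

turn right 3°, forward 4.0 m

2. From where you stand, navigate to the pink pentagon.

turn right 17°, forward 5.8 m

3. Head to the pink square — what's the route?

turn right 104°, forward 7.3 m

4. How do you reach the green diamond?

turn left 80°, forward 4.1 m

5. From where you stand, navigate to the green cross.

turn right 73°, forward 9.5 m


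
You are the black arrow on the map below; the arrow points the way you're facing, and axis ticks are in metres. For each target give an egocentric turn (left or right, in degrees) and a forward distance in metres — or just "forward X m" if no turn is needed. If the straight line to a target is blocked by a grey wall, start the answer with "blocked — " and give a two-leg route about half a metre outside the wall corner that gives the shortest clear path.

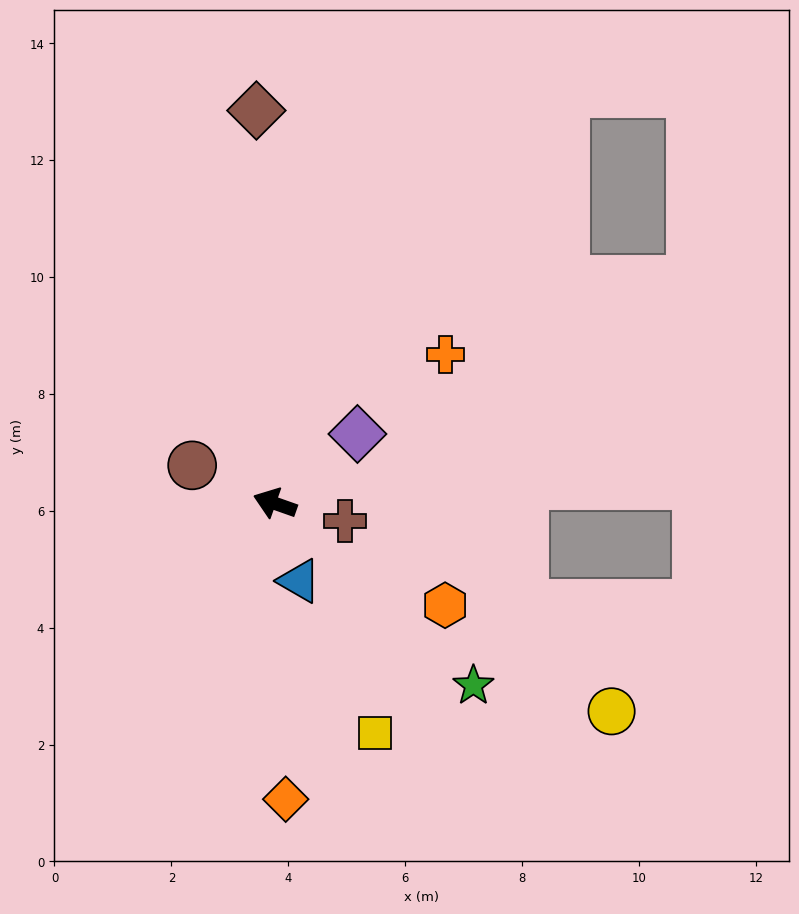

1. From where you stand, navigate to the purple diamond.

turn right 121°, forward 1.8 m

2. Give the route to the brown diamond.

turn right 68°, forward 6.7 m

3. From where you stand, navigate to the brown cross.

turn right 175°, forward 1.2 m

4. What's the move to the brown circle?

turn right 5°, forward 1.6 m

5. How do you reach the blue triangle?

turn left 127°, forward 1.4 m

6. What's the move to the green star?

turn left 157°, forward 4.6 m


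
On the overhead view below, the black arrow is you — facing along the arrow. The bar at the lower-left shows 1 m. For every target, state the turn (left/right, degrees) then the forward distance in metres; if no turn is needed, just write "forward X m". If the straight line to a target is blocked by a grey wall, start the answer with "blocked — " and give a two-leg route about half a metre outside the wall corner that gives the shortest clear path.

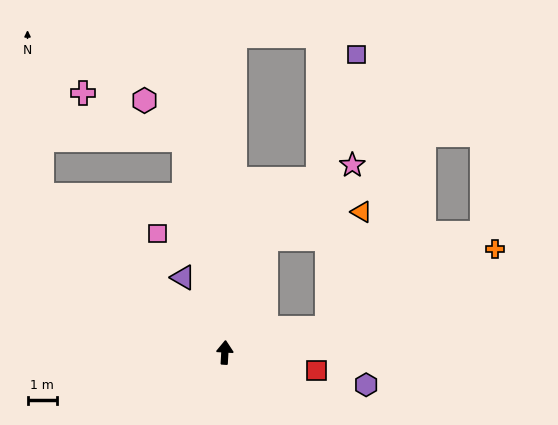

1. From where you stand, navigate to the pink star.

blocked — turn right 17°, forward 4.1 m, then turn right 29°, forward 3.9 m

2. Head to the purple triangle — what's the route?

turn left 32°, forward 2.9 m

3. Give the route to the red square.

turn right 98°, forward 3.2 m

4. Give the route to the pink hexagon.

blocked — turn left 14°, forward 7.4 m, then turn left 35°, forward 1.9 m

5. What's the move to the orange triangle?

blocked — turn right 17°, forward 4.1 m, then turn right 54°, forward 3.4 m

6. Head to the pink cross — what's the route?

blocked — turn left 14°, forward 7.4 m, then turn left 54°, forward 3.8 m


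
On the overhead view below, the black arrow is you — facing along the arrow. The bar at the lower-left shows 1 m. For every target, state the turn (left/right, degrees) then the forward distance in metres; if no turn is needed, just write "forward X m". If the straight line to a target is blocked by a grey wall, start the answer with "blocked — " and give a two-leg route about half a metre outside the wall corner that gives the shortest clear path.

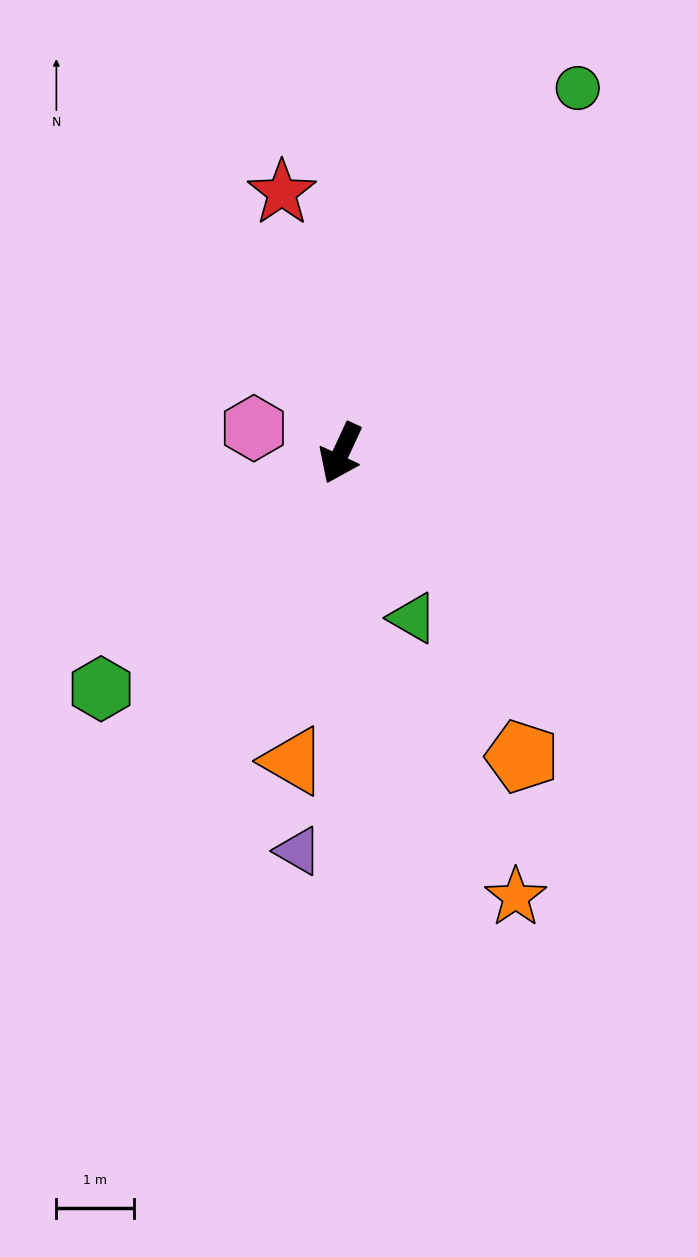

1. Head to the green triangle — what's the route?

turn left 48°, forward 2.3 m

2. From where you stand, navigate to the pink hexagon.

turn right 81°, forward 1.2 m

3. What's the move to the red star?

turn right 142°, forward 3.5 m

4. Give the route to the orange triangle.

turn left 16°, forward 4.0 m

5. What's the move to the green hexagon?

turn right 21°, forward 4.4 m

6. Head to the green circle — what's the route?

turn left 172°, forward 5.6 m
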